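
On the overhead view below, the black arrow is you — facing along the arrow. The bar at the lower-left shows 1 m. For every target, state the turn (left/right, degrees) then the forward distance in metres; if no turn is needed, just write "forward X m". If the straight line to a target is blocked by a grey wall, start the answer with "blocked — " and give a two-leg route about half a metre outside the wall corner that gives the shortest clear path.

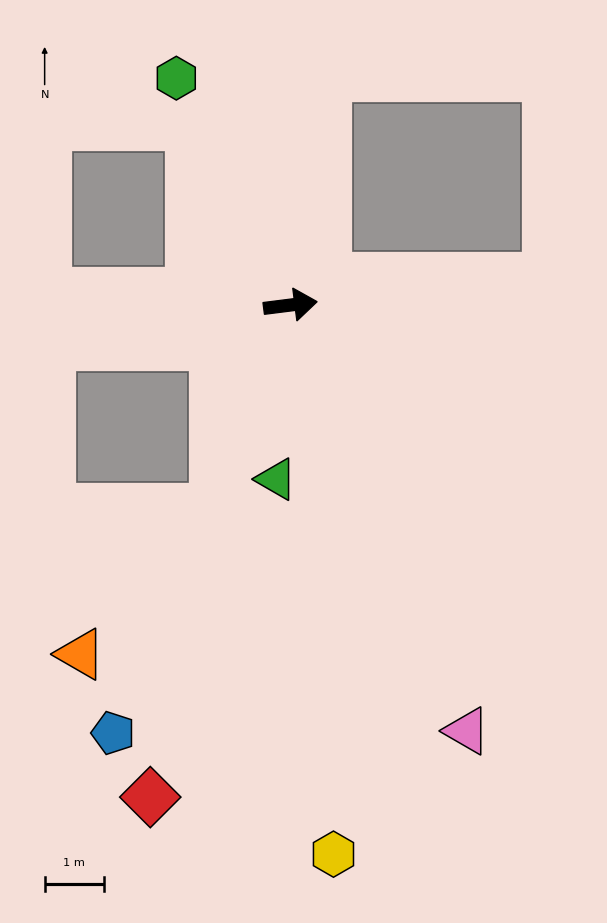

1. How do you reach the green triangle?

turn right 102°, forward 2.9 m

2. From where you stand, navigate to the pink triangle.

turn right 75°, forward 7.8 m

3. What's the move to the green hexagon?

turn left 109°, forward 4.3 m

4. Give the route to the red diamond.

turn right 113°, forward 8.6 m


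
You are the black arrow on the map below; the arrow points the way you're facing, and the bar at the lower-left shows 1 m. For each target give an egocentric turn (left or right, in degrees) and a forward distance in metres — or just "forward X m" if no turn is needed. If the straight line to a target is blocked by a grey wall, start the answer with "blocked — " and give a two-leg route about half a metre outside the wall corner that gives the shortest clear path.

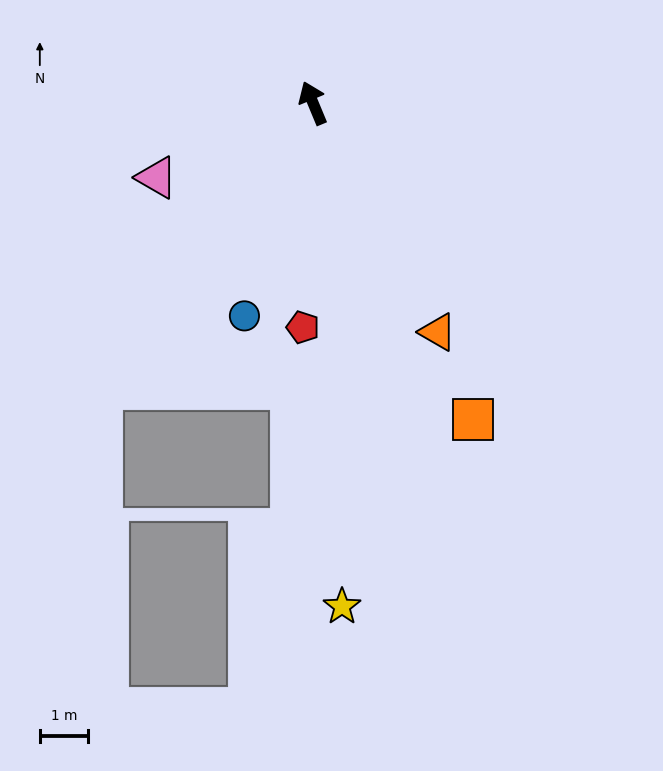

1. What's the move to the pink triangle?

turn left 93°, forward 3.6 m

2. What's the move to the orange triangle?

turn right 174°, forward 5.4 m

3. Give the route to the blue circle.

turn left 140°, forward 4.6 m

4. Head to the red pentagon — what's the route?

turn left 155°, forward 4.7 m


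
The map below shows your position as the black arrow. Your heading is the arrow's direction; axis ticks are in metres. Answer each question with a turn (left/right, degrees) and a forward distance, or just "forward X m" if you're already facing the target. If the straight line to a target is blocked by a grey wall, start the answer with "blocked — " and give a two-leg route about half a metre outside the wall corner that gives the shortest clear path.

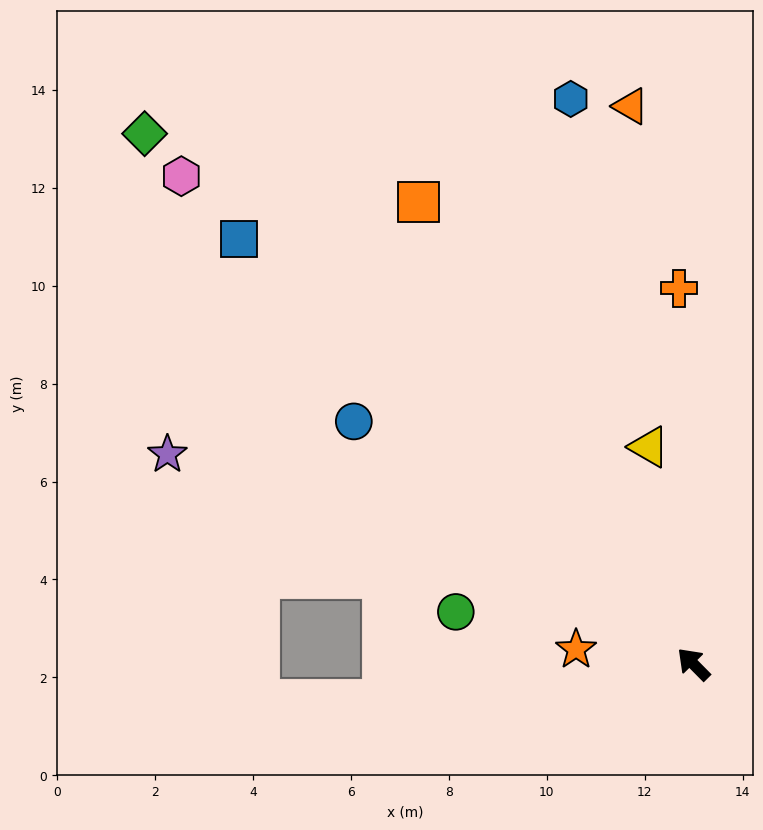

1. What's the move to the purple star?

turn left 24°, forward 11.6 m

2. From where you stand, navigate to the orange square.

turn right 14°, forward 11.0 m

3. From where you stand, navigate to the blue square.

turn left 2°, forward 12.7 m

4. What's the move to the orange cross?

turn right 42°, forward 7.7 m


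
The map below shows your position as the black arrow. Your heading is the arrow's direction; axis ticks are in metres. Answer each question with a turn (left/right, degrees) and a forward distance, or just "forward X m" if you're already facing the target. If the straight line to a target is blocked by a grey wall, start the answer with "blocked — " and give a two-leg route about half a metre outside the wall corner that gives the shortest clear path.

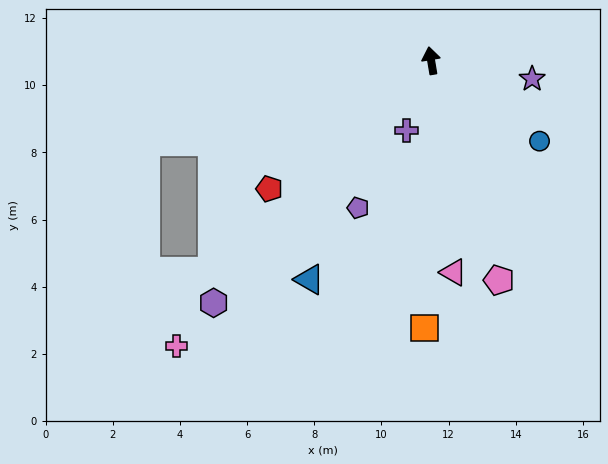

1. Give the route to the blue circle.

turn right 136°, forward 4.0 m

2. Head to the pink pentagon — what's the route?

turn right 172°, forward 6.8 m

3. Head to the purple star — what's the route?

turn right 110°, forward 3.1 m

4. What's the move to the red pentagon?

turn left 119°, forward 6.1 m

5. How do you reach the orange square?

turn left 169°, forward 8.0 m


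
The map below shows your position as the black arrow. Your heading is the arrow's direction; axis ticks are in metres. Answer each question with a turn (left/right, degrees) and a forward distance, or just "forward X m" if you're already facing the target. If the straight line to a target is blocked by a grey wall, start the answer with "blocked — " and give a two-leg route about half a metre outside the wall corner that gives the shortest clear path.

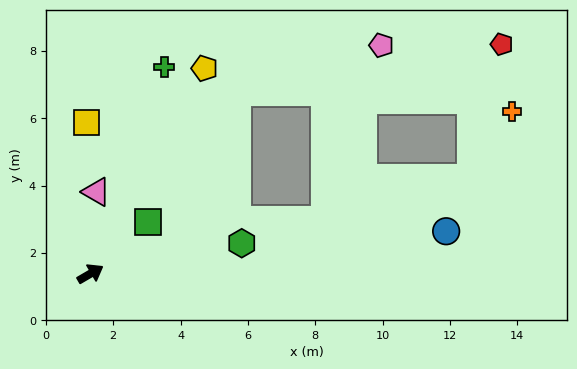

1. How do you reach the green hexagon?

turn right 19°, forward 4.6 m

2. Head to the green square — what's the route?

turn left 12°, forward 2.3 m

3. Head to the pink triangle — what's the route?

turn left 56°, forward 2.4 m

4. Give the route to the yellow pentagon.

turn left 31°, forward 7.0 m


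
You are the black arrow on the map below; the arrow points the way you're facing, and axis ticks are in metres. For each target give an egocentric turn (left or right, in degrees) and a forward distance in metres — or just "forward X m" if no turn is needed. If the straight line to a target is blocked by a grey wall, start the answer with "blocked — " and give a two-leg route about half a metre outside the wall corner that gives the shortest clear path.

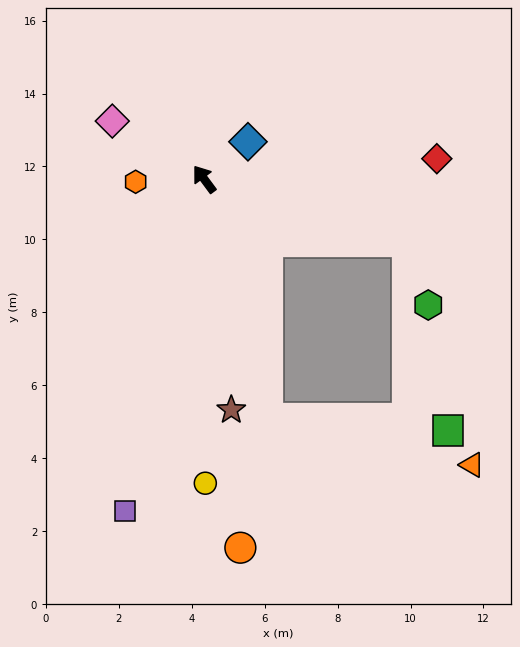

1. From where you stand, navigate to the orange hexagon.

turn left 56°, forward 1.9 m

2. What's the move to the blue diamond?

turn right 86°, forward 1.6 m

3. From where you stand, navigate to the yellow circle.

turn left 144°, forward 8.3 m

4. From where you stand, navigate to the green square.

blocked — turn left 158°, forward 6.8 m, then turn left 72°, forward 5.0 m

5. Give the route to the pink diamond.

turn left 21°, forward 3.0 m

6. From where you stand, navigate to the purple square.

turn left 130°, forward 9.4 m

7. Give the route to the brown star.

turn left 150°, forward 6.4 m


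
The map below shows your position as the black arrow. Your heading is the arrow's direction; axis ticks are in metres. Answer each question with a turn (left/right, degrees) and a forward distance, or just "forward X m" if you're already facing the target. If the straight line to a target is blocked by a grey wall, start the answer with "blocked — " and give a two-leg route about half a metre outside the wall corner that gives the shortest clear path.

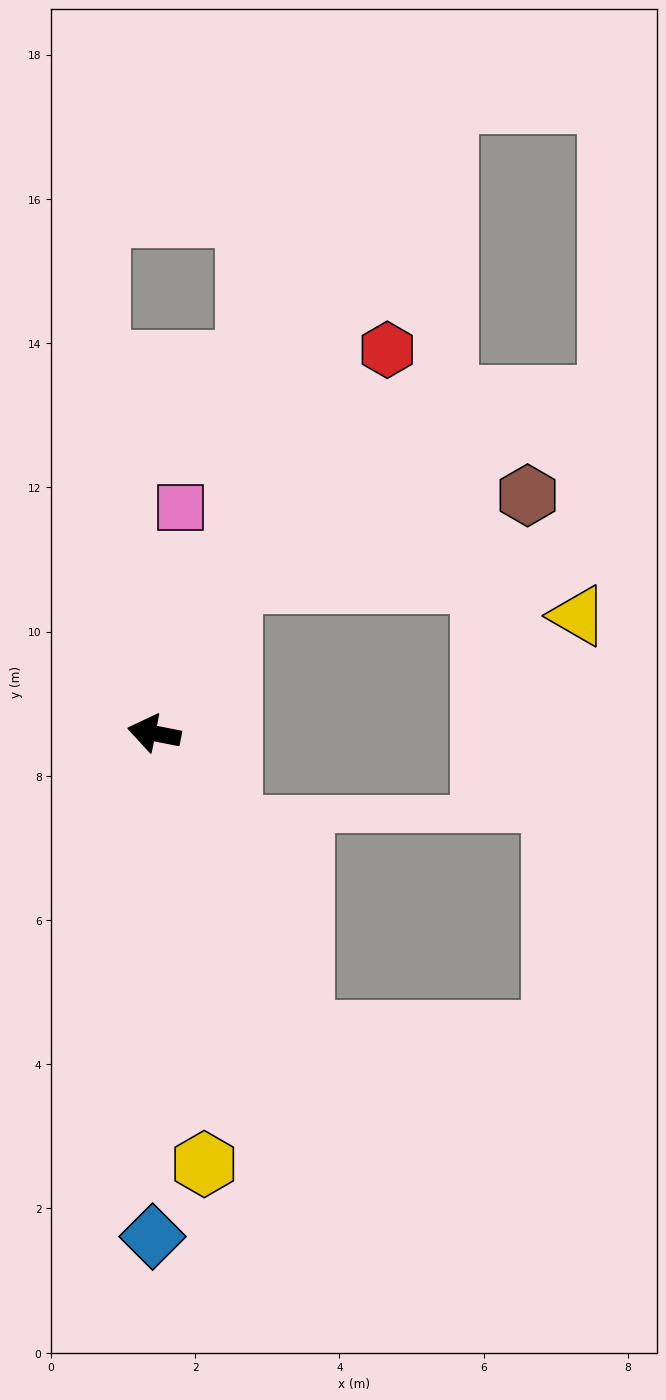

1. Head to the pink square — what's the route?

turn right 86°, forward 3.2 m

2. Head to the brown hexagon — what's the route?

blocked — turn right 106°, forward 2.4 m, then turn right 47°, forward 4.3 m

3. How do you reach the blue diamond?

turn left 101°, forward 7.0 m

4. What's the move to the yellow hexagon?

turn left 108°, forward 6.0 m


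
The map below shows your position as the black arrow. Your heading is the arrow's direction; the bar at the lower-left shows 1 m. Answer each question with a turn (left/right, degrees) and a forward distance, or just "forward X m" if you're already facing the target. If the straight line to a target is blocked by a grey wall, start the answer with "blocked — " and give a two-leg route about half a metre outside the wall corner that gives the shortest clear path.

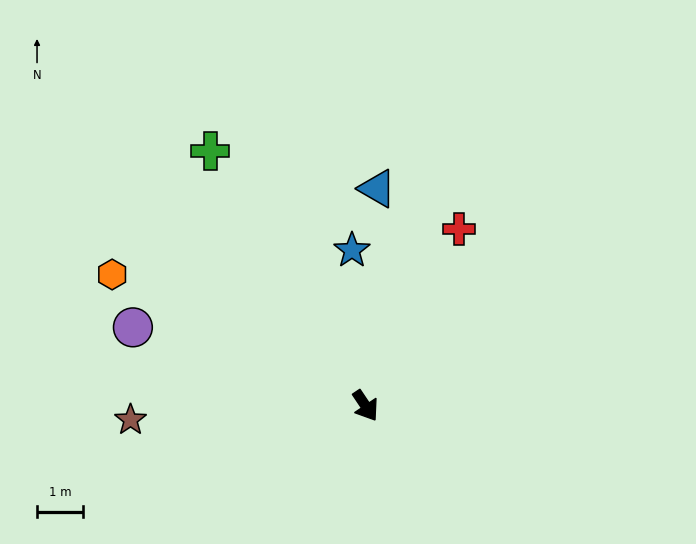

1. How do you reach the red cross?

turn left 118°, forward 4.3 m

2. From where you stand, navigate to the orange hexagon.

turn right 151°, forward 6.2 m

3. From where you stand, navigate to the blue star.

turn left 151°, forward 3.4 m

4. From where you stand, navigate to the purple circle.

turn right 142°, forward 5.3 m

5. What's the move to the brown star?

turn right 120°, forward 5.1 m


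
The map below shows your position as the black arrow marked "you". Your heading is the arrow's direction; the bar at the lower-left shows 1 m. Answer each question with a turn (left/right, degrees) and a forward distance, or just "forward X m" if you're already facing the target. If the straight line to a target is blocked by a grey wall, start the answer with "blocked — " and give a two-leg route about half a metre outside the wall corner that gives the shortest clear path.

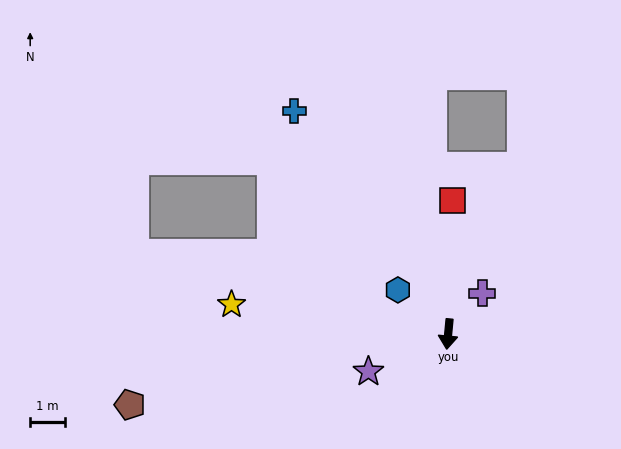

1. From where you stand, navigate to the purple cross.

turn left 146°, forward 1.5 m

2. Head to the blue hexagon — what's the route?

turn right 126°, forward 1.9 m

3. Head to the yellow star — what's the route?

turn right 92°, forward 6.3 m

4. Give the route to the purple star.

turn right 59°, forward 2.5 m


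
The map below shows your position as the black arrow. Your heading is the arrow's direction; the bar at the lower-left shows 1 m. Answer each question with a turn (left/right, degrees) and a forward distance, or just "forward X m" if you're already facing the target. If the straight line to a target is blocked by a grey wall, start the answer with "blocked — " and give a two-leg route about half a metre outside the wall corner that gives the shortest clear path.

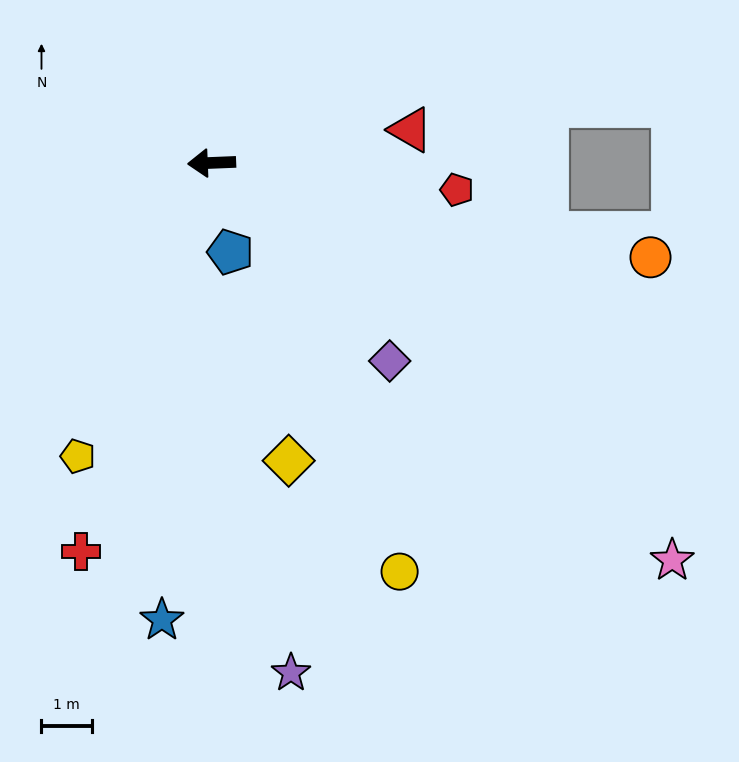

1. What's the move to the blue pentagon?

turn left 100°, forward 1.8 m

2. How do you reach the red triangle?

turn right 173°, forward 4.0 m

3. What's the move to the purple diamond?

turn left 130°, forward 5.3 m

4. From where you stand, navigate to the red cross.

turn left 69°, forward 8.1 m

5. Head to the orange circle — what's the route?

turn left 166°, forward 8.9 m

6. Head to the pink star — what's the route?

turn left 137°, forward 12.0 m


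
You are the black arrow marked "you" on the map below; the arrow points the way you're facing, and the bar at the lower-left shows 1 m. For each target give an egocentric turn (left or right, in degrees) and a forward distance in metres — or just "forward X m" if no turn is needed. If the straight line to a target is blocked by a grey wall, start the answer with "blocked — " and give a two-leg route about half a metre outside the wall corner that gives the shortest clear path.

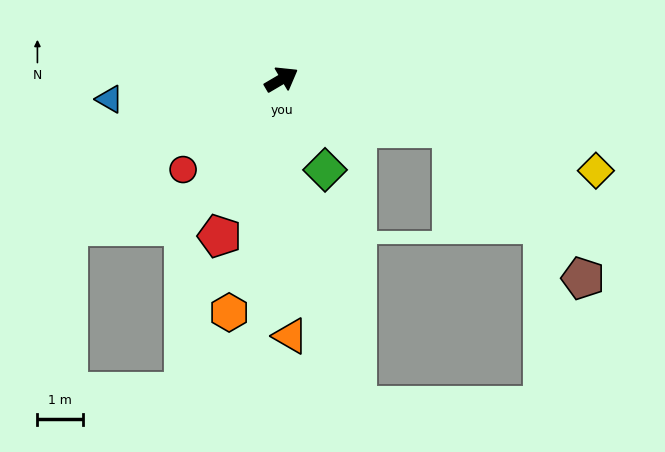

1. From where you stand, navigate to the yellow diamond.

turn right 47°, forward 7.2 m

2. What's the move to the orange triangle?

turn right 118°, forward 5.6 m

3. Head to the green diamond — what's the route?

turn right 95°, forward 2.2 m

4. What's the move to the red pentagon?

turn right 142°, forward 3.7 m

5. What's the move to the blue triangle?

turn left 156°, forward 3.8 m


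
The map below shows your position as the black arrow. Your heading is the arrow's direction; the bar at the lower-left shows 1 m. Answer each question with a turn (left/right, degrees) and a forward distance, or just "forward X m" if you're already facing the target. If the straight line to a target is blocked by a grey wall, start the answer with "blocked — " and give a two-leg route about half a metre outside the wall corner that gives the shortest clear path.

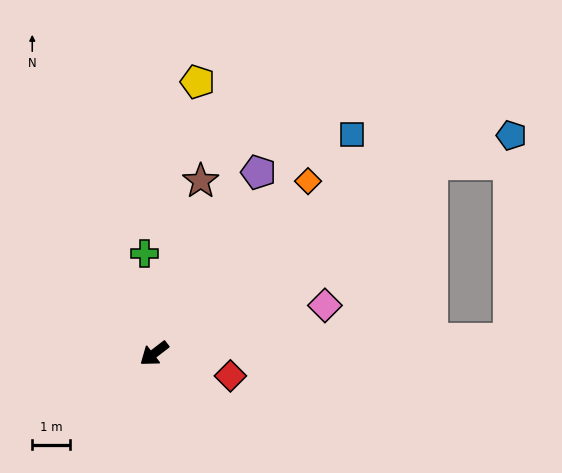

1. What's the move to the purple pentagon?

turn right 158°, forward 5.5 m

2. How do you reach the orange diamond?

turn right 169°, forward 6.0 m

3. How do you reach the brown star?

turn right 143°, forward 4.7 m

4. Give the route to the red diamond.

turn left 126°, forward 2.1 m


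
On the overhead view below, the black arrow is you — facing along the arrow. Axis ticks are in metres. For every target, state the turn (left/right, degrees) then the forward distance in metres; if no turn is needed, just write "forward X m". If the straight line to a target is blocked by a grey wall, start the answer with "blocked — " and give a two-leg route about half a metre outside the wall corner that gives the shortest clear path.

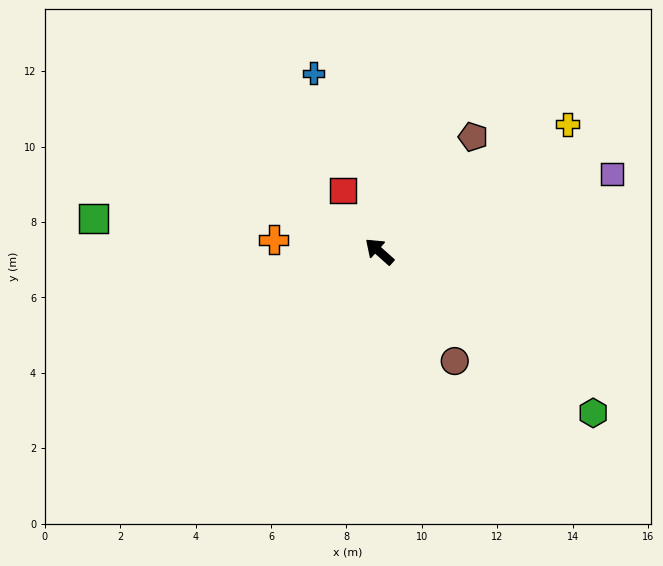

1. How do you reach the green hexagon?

turn right 175°, forward 7.1 m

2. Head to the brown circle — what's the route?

turn left 166°, forward 3.5 m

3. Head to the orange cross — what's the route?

turn left 35°, forward 2.8 m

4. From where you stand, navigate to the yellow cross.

turn right 104°, forward 6.0 m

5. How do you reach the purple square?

turn right 120°, forward 6.5 m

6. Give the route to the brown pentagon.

turn right 88°, forward 3.9 m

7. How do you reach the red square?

turn right 17°, forward 1.9 m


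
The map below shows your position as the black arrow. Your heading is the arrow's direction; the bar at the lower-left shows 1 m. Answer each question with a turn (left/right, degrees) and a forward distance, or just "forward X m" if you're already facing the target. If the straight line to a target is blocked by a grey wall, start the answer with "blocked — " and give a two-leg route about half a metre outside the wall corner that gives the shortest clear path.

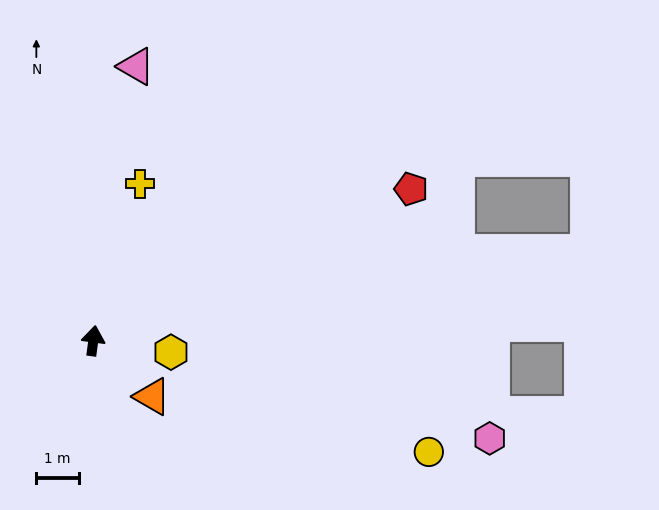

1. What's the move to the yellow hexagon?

turn right 91°, forward 1.9 m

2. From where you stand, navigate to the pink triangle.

forward 6.5 m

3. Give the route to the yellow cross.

turn right 9°, forward 3.9 m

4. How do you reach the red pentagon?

turn right 57°, forward 8.3 m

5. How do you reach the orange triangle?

turn right 126°, forward 1.9 m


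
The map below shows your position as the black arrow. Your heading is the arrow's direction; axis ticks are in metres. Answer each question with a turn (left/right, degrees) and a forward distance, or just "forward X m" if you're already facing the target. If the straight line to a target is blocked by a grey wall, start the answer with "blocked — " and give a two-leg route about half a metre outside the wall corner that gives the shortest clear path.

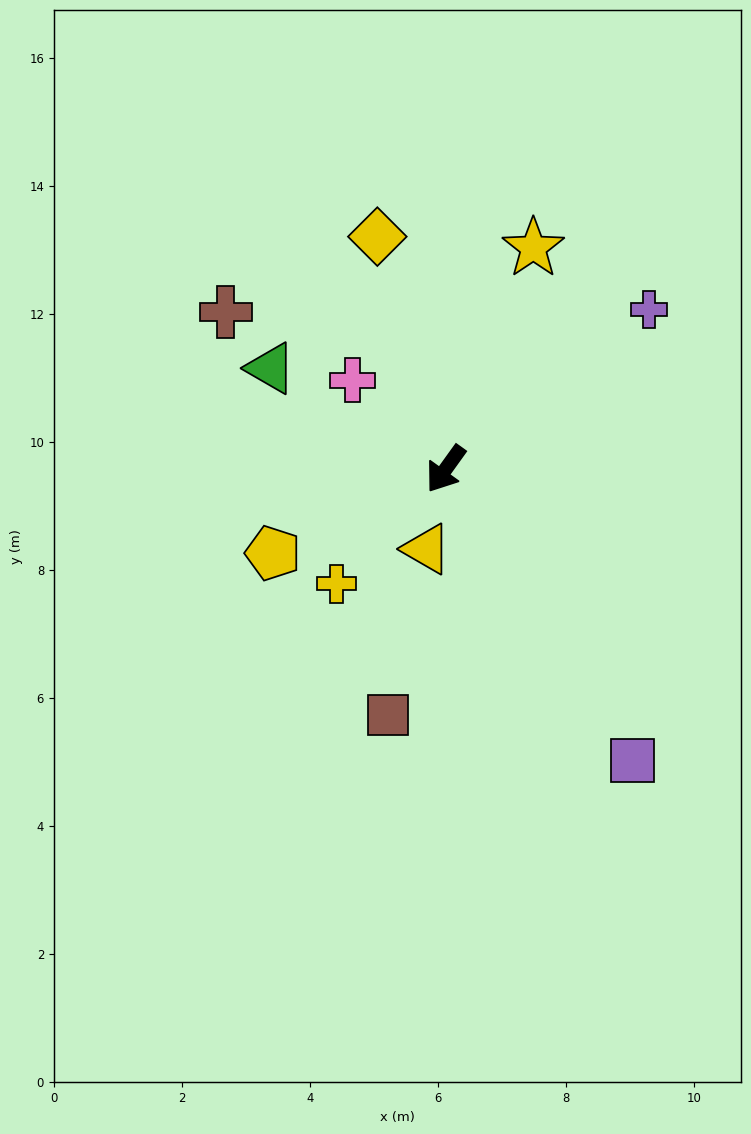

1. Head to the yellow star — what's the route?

turn right 166°, forward 3.7 m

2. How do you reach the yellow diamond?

turn right 128°, forward 3.8 m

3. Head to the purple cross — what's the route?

turn left 164°, forward 4.0 m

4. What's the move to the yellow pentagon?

turn right 28°, forward 3.0 m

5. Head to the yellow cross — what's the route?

turn right 8°, forward 2.5 m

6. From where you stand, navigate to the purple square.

turn left 68°, forward 5.4 m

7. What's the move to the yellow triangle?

turn left 22°, forward 1.3 m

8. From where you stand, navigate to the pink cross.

turn right 98°, forward 2.0 m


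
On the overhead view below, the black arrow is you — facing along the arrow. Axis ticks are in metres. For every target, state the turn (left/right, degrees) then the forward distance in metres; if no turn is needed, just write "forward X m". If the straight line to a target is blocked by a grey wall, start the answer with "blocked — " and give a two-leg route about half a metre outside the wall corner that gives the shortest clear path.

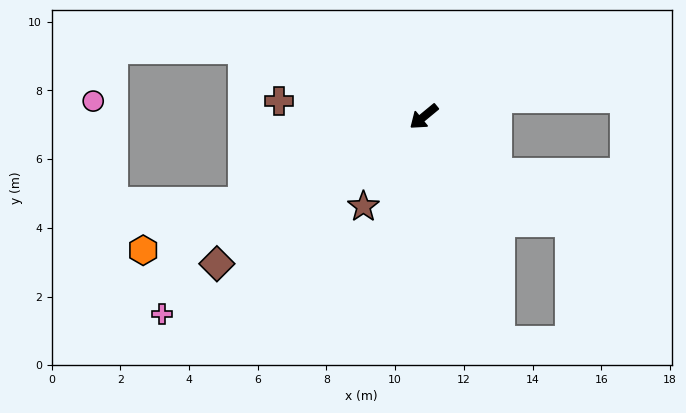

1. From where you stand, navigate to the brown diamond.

turn right 4°, forward 7.4 m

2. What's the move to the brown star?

turn left 17°, forward 3.2 m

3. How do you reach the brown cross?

turn right 46°, forward 4.2 m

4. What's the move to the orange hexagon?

turn right 14°, forward 9.0 m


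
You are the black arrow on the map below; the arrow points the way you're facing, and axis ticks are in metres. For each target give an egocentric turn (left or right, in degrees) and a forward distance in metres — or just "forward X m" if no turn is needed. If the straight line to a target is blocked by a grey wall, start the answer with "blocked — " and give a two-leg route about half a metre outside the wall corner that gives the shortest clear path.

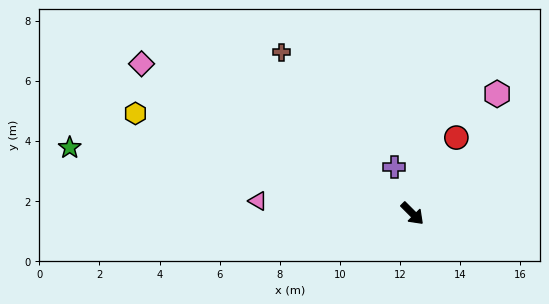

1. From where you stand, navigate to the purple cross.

turn left 156°, forward 1.7 m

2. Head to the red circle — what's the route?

turn left 105°, forward 2.9 m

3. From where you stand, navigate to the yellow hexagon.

turn right 155°, forward 9.8 m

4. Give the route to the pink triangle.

turn right 140°, forward 5.2 m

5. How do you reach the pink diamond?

turn right 164°, forward 10.3 m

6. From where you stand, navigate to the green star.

turn right 146°, forward 11.6 m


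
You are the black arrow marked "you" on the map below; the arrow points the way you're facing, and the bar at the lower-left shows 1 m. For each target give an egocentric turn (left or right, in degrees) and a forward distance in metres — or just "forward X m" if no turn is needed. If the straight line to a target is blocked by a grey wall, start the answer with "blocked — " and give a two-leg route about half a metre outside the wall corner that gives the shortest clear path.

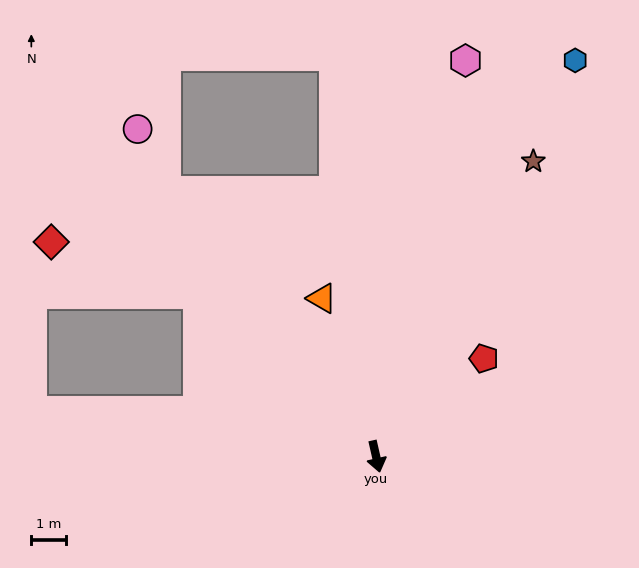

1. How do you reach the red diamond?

blocked — turn right 145°, forward 6.9 m, then turn left 22°, forward 4.5 m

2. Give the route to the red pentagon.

turn left 119°, forward 4.2 m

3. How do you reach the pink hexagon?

turn left 154°, forward 11.7 m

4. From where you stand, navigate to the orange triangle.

turn right 174°, forward 4.8 m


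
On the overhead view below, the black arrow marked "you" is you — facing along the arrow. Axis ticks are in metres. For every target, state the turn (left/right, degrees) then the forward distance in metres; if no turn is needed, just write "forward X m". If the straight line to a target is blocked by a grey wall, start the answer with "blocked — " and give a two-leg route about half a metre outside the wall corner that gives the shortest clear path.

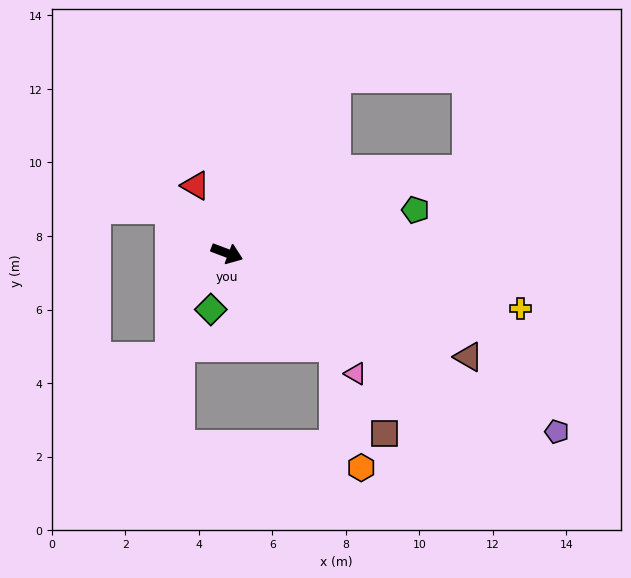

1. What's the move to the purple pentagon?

turn right 8°, forward 10.2 m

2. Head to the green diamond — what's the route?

turn right 85°, forward 1.6 m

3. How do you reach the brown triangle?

turn right 2°, forward 7.1 m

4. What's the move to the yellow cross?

turn left 10°, forward 8.1 m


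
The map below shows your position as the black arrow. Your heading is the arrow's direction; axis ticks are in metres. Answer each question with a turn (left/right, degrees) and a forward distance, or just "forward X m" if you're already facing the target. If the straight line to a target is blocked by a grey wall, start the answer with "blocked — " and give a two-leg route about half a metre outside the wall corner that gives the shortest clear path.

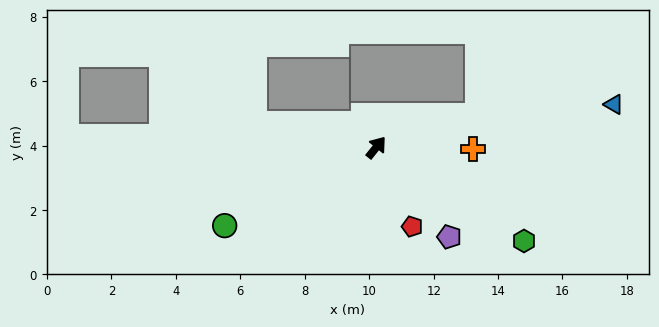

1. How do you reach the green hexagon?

turn right 84°, forward 5.4 m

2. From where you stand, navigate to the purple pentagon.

turn right 102°, forward 3.6 m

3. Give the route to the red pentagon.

turn right 117°, forward 2.7 m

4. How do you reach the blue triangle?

turn right 41°, forward 7.5 m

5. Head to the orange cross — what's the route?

turn right 52°, forward 3.0 m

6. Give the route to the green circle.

turn left 156°, forward 5.3 m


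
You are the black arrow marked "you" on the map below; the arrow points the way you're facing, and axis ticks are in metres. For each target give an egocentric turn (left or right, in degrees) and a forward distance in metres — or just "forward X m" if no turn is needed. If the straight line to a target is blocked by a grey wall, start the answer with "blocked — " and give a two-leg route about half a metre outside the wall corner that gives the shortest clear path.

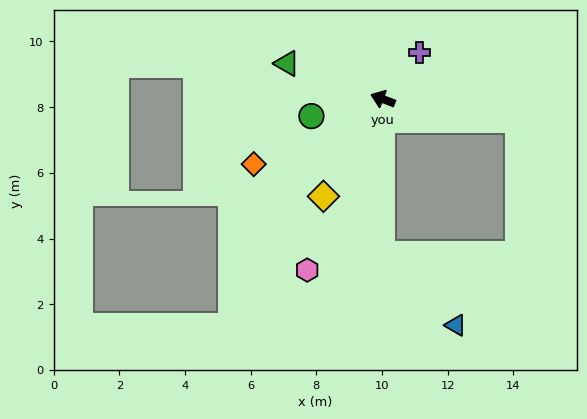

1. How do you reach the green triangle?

forward 3.1 m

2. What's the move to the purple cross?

turn right 108°, forward 1.8 m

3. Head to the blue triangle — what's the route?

blocked — turn left 110°, forward 4.7 m, then turn left 47°, forward 3.1 m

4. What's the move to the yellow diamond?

turn left 79°, forward 3.5 m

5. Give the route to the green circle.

turn left 34°, forward 2.2 m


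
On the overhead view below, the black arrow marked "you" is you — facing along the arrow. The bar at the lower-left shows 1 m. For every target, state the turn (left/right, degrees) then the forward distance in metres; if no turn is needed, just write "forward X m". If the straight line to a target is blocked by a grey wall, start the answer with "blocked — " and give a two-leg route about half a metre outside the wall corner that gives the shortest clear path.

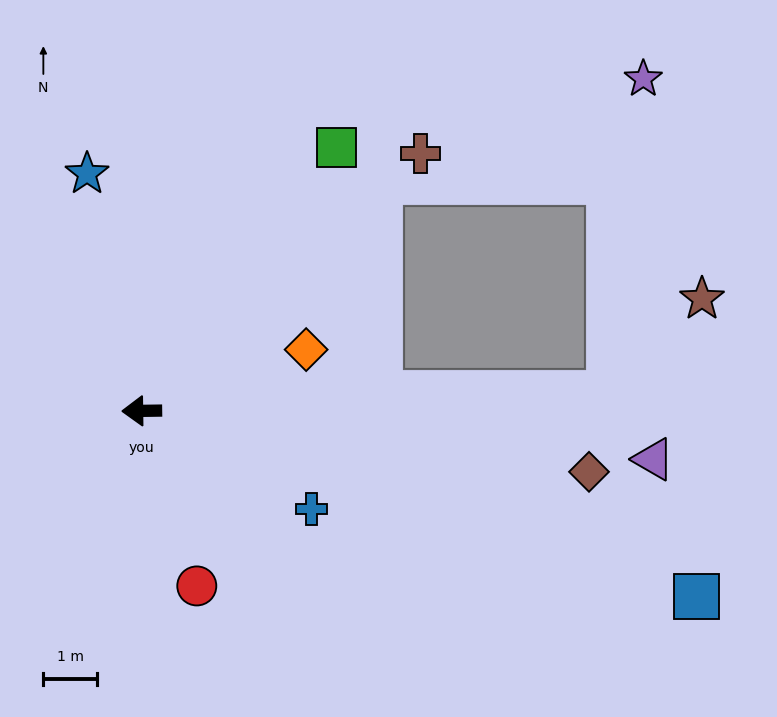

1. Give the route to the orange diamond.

turn right 160°, forward 3.3 m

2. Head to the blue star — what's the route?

turn right 78°, forward 4.5 m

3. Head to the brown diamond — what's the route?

turn left 171°, forward 8.4 m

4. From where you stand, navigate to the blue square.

turn left 161°, forward 10.9 m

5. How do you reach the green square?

turn right 127°, forward 6.1 m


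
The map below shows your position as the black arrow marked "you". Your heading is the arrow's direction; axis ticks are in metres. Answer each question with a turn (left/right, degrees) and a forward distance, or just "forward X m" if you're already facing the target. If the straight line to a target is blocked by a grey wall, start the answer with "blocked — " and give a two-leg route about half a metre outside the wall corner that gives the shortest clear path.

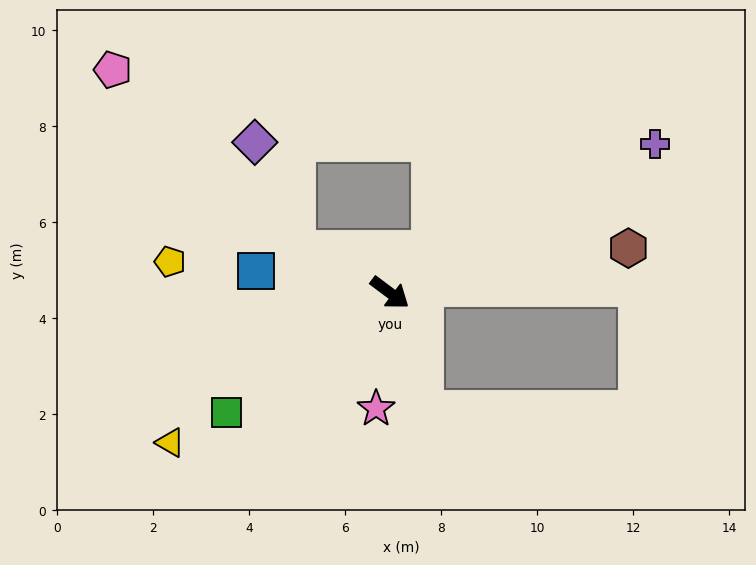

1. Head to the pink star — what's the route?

turn right 60°, forward 2.4 m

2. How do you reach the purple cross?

turn left 66°, forward 6.3 m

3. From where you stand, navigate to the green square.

turn right 107°, forward 4.2 m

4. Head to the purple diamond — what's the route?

blocked — turn right 167°, forward 2.2 m, then turn right 46°, forward 2.4 m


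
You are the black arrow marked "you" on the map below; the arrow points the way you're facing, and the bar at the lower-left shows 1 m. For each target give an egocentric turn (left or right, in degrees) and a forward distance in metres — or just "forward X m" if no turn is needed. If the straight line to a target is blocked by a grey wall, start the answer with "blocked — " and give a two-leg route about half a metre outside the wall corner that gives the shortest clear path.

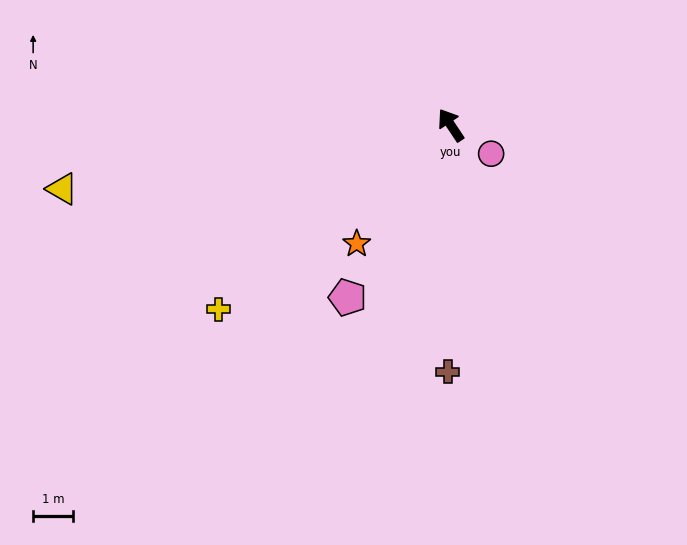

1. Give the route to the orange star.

turn left 108°, forward 3.8 m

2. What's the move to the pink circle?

turn right 159°, forward 1.2 m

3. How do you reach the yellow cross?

turn left 95°, forward 7.5 m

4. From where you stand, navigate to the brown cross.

turn left 146°, forward 6.2 m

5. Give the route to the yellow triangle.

turn left 66°, forward 9.9 m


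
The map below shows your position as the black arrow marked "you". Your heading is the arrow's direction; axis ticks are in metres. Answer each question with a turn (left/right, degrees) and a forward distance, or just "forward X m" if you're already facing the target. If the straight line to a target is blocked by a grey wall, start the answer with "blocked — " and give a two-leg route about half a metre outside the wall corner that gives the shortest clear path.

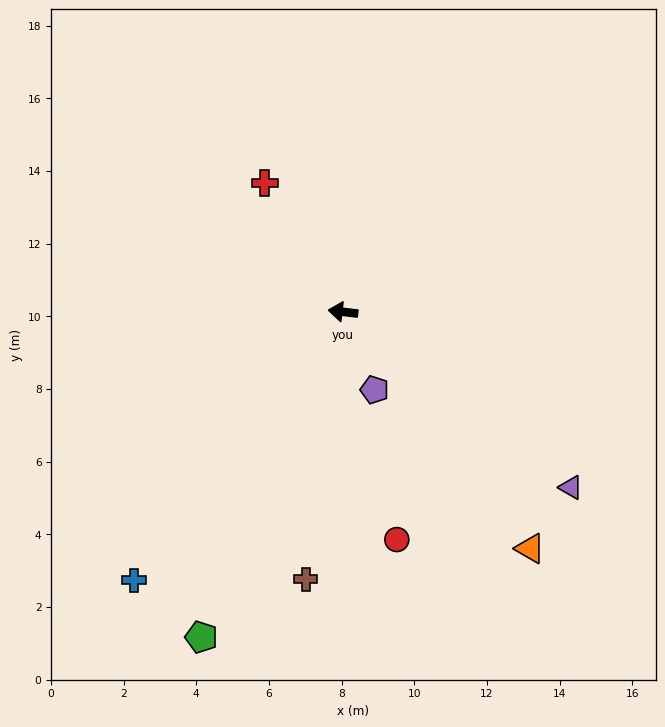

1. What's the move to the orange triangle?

turn left 135°, forward 8.3 m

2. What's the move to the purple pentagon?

turn left 119°, forward 2.3 m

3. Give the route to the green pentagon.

turn left 73°, forward 9.8 m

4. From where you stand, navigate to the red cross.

turn right 52°, forward 4.1 m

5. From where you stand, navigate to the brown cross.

turn left 89°, forward 7.4 m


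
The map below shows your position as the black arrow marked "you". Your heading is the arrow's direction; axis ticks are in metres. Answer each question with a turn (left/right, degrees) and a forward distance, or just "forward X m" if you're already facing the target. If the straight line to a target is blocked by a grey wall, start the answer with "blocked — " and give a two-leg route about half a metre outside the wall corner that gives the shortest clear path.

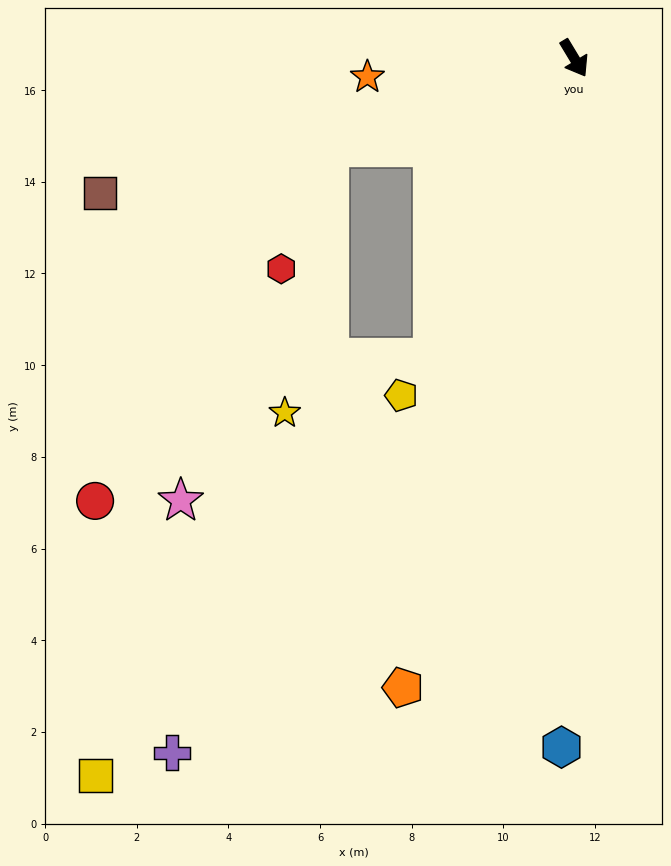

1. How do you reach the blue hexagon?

turn right 32°, forward 15.0 m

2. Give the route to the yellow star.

blocked — turn right 56°, forward 7.2 m, then turn right 45°, forward 3.4 m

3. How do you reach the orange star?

turn right 116°, forward 4.5 m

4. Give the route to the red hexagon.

blocked — turn right 101°, forward 5.7 m, then turn left 48°, forward 2.9 m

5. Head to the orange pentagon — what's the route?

turn right 46°, forward 14.2 m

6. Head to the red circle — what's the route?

blocked — turn right 101°, forward 5.7 m, then turn left 36°, forward 9.3 m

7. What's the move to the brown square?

turn right 105°, forward 10.8 m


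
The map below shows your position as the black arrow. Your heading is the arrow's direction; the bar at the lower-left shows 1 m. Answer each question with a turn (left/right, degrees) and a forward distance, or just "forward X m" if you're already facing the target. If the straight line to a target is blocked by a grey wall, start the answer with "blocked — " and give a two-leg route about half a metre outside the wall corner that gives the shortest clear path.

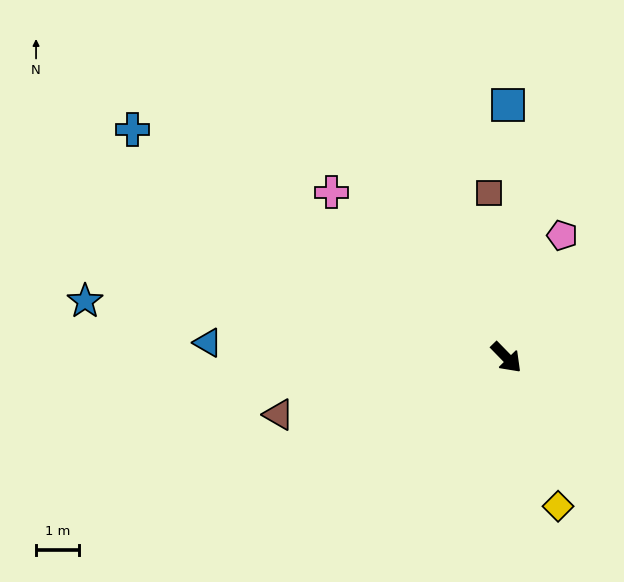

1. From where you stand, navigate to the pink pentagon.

turn left 111°, forward 3.2 m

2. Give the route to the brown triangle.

turn right 120°, forward 5.5 m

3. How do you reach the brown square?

turn left 142°, forward 3.9 m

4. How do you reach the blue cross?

turn right 166°, forward 10.3 m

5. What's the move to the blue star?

turn right 142°, forward 10.0 m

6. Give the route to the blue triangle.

turn right 137°, forward 7.0 m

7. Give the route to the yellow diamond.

turn right 25°, forward 3.7 m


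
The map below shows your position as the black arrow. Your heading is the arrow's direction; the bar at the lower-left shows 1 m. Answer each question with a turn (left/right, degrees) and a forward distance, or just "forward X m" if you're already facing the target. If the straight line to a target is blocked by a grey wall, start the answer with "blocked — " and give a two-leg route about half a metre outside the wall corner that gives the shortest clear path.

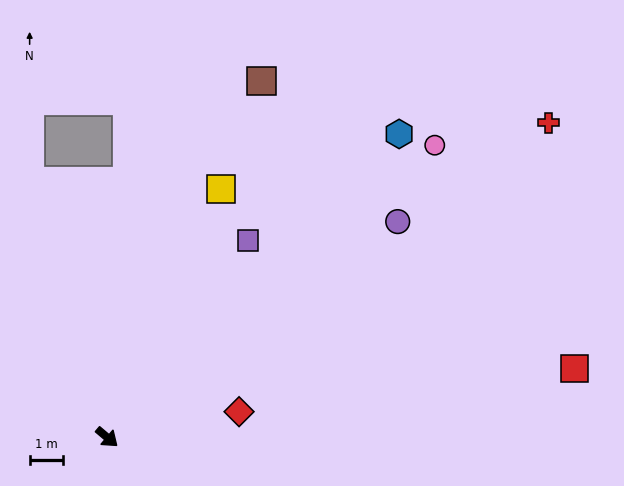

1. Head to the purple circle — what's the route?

turn left 77°, forward 10.7 m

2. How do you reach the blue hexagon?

turn left 86°, forward 12.5 m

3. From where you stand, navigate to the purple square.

turn left 95°, forward 7.2 m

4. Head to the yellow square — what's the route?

turn left 106°, forward 8.1 m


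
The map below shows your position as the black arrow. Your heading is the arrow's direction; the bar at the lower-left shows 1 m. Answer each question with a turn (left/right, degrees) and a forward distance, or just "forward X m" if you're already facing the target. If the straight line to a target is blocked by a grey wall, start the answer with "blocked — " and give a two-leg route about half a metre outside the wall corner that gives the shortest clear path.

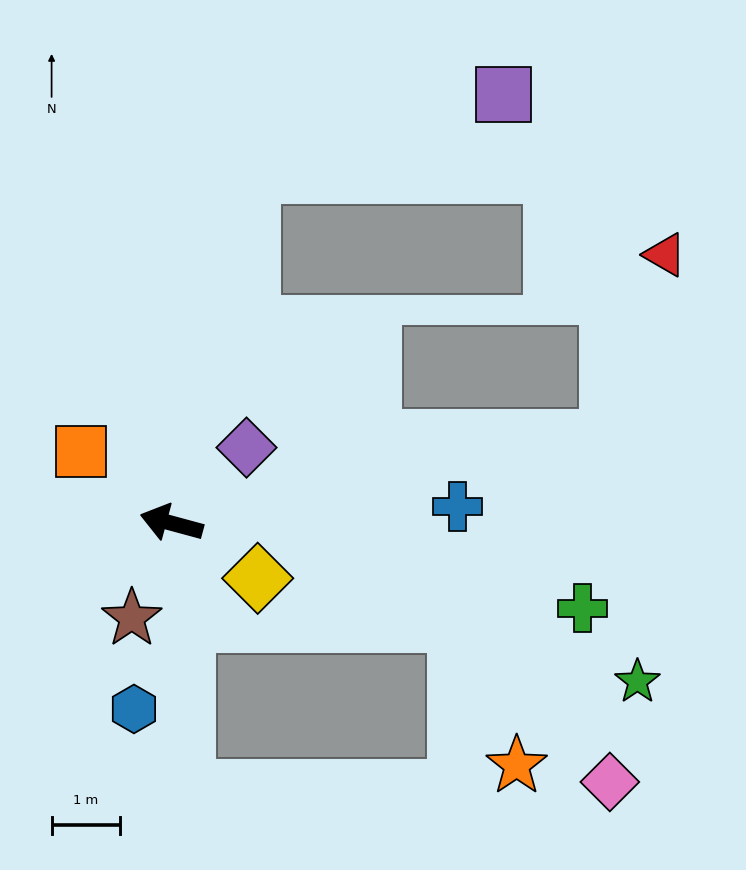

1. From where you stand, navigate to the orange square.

turn right 23°, forward 1.7 m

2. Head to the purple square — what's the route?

blocked — turn right 88°, forward 5.2 m, then turn right 59°, forward 3.9 m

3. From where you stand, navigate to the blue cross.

turn right 162°, forward 4.2 m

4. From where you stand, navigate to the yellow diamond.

turn left 163°, forward 1.5 m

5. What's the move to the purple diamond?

turn right 120°, forward 1.6 m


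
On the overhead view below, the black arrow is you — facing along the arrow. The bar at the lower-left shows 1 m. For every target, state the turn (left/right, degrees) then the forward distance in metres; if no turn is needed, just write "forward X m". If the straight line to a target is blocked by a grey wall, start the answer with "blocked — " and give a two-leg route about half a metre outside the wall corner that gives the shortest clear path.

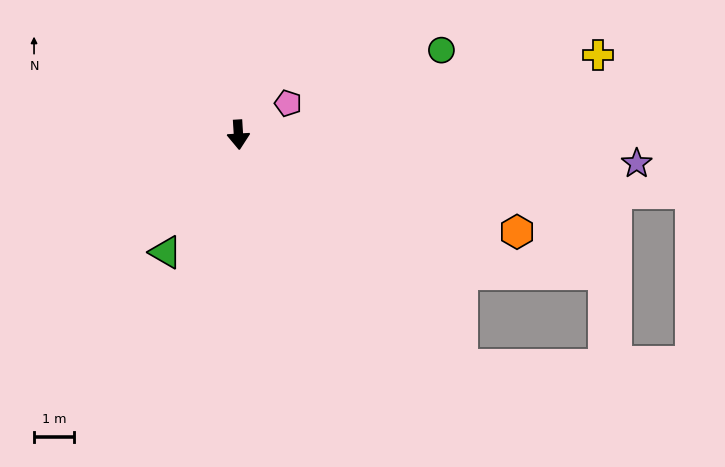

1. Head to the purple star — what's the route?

turn left 82°, forward 10.1 m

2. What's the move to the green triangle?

turn right 35°, forward 3.5 m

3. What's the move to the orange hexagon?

turn left 67°, forward 7.4 m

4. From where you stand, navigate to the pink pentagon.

turn left 119°, forward 1.5 m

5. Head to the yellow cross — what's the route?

turn left 99°, forward 9.3 m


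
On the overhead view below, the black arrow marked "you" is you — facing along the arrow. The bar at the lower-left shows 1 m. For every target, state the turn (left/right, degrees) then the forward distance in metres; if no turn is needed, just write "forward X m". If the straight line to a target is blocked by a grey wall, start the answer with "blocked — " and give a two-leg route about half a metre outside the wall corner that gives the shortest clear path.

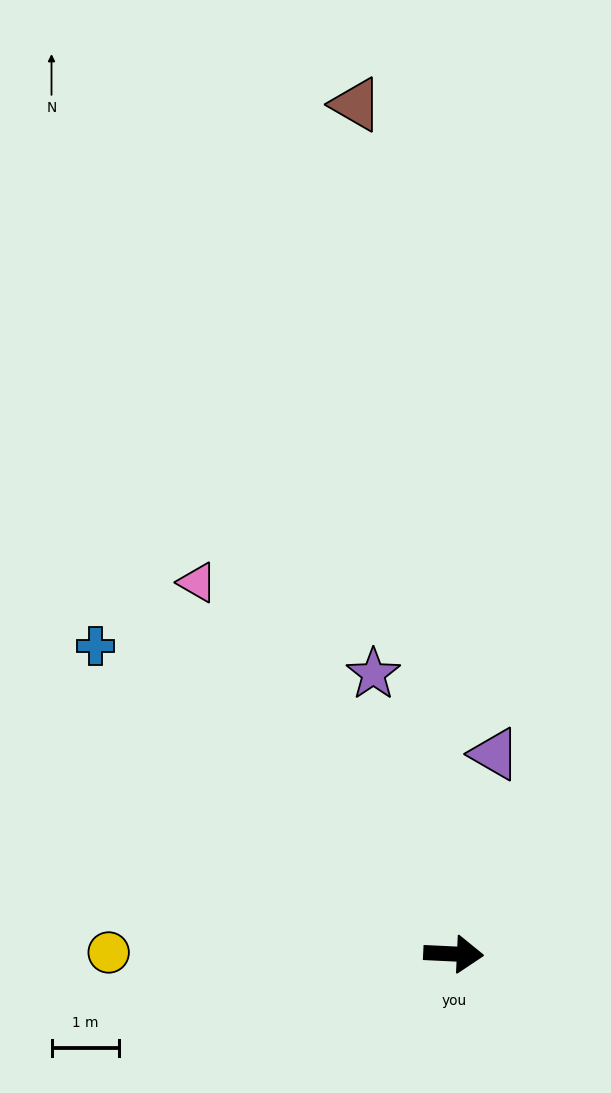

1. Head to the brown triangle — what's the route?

turn left 99°, forward 12.6 m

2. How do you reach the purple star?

turn left 109°, forward 4.3 m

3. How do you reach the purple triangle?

turn left 81°, forward 3.0 m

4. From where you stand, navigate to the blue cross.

turn left 142°, forward 7.0 m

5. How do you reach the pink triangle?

turn left 127°, forward 6.7 m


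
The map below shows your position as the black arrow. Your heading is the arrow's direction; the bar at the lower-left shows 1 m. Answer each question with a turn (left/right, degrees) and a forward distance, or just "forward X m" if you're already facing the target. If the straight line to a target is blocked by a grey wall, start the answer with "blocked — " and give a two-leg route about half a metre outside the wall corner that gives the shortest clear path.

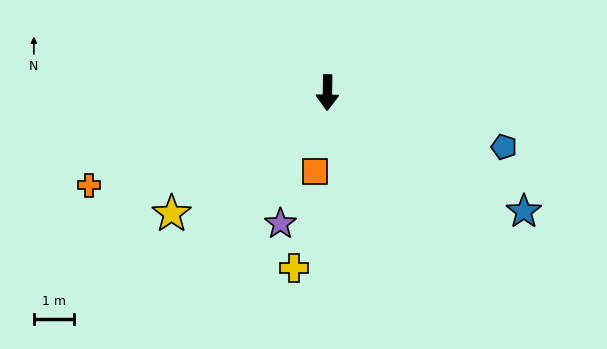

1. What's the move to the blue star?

turn left 60°, forward 5.8 m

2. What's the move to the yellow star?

turn right 51°, forward 5.0 m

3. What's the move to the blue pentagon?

turn left 74°, forward 4.6 m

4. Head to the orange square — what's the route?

turn right 8°, forward 2.0 m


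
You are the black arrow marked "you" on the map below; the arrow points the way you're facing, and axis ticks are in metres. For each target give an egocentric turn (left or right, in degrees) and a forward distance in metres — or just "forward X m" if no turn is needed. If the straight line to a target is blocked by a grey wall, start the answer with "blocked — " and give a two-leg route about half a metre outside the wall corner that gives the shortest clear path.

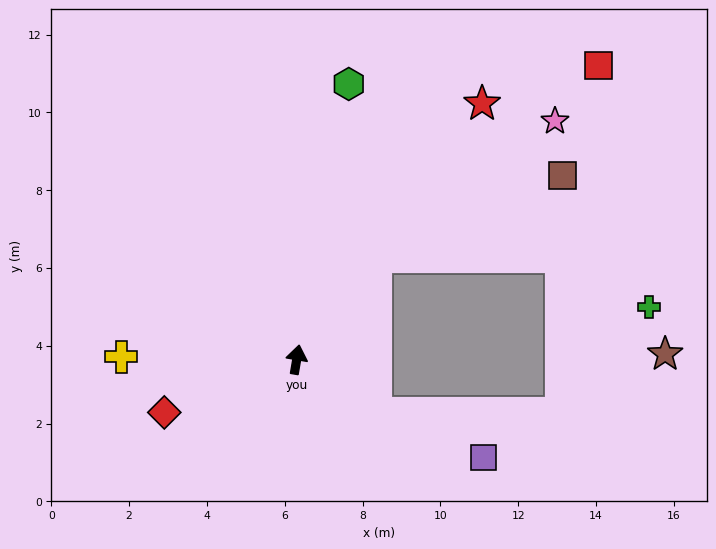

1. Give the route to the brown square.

blocked — turn right 28°, forward 3.3 m, then turn right 29°, forward 5.2 m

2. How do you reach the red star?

turn right 26°, forward 8.1 m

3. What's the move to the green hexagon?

forward 7.2 m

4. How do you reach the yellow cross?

turn left 99°, forward 4.5 m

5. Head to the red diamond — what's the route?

turn left 121°, forward 3.7 m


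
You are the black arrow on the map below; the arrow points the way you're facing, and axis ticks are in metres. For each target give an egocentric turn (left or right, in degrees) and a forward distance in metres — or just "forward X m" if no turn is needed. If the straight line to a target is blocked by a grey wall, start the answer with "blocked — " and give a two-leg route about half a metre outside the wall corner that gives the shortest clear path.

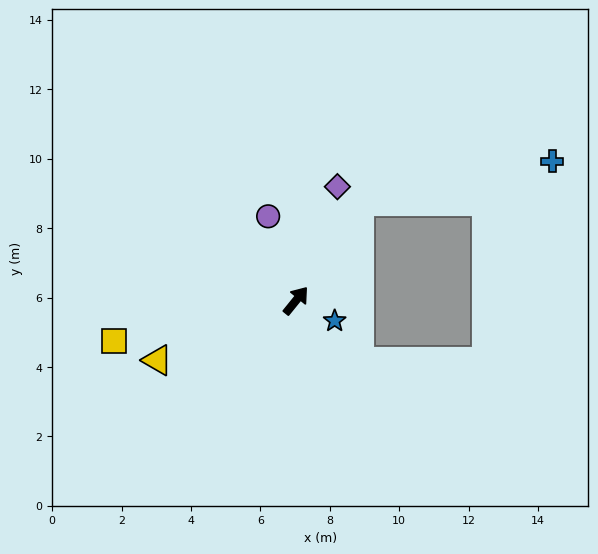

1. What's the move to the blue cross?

blocked — turn left 6°, forward 3.4 m, then turn right 45°, forward 5.7 m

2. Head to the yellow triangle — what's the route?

turn left 152°, forward 4.3 m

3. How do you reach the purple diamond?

turn left 19°, forward 3.5 m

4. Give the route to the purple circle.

turn left 57°, forward 2.6 m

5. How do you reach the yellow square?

turn left 142°, forward 5.4 m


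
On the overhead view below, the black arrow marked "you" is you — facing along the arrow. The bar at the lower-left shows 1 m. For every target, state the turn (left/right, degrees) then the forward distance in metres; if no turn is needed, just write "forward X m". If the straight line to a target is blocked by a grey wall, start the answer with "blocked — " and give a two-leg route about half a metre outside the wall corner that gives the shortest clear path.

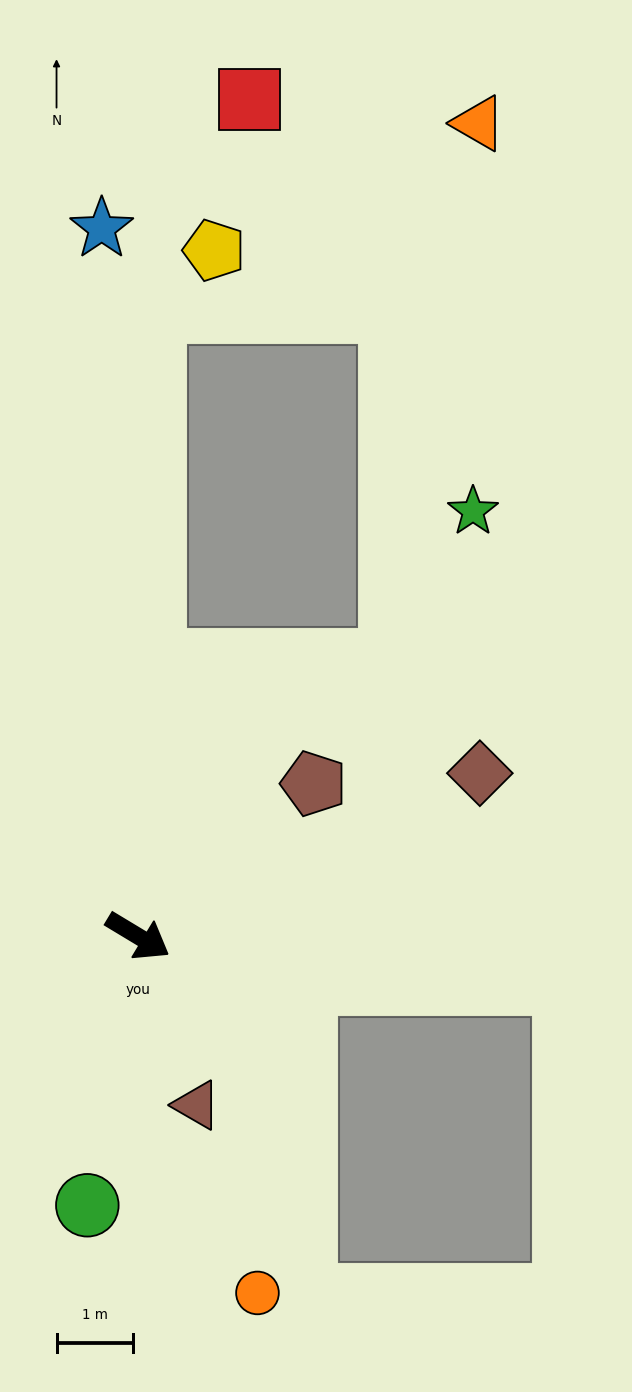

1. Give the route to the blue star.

turn left 124°, forward 9.3 m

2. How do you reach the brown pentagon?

turn left 72°, forward 3.1 m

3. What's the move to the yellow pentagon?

blocked — turn left 120°, forward 8.2 m, then turn right 44°, forward 1.1 m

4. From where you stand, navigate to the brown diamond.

turn left 57°, forward 5.0 m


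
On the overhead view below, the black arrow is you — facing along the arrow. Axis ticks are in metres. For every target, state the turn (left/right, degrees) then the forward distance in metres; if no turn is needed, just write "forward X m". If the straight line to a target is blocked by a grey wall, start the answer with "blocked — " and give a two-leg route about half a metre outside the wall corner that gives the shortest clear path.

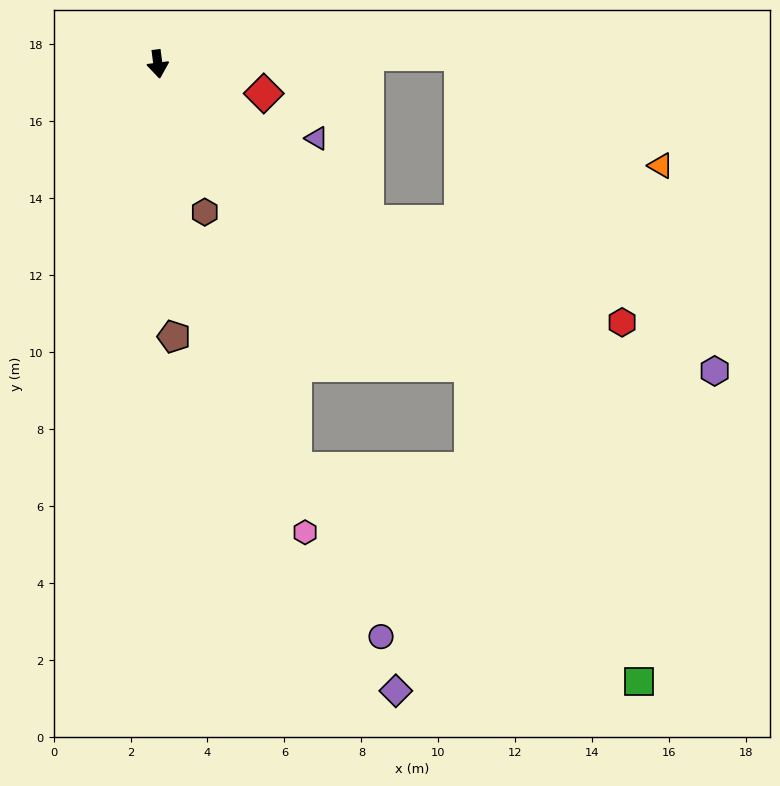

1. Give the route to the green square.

blocked — turn left 39°, forward 11.3 m, then turn right 18°, forward 9.3 m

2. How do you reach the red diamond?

turn left 67°, forward 2.9 m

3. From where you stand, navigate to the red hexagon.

blocked — turn left 46°, forward 6.8 m, then turn left 15°, forward 7.1 m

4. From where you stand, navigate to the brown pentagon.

turn right 4°, forward 7.1 m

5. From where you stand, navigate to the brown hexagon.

turn left 10°, forward 4.0 m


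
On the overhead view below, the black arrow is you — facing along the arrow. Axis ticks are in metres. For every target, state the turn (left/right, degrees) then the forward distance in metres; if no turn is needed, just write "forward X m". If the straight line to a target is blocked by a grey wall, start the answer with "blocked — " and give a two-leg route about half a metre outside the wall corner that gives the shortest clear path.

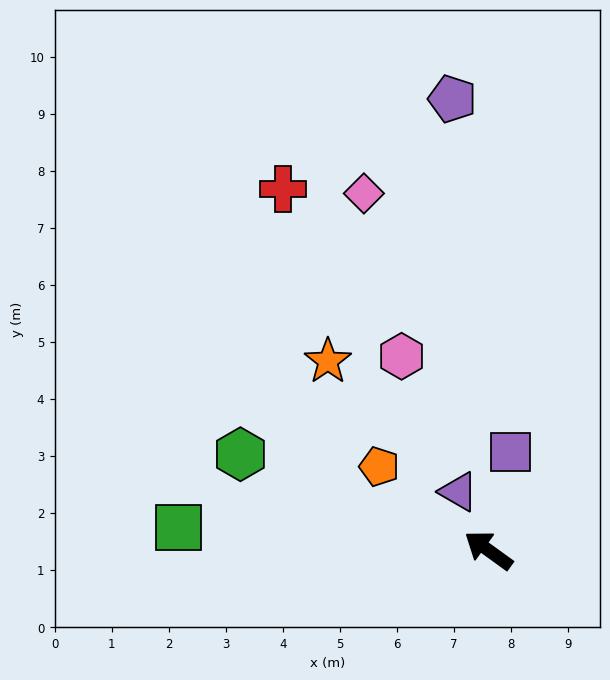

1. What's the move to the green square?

turn left 32°, forward 5.5 m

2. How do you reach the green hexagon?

turn left 15°, forward 4.7 m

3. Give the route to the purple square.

turn right 67°, forward 1.8 m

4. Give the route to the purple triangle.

turn right 27°, forward 1.2 m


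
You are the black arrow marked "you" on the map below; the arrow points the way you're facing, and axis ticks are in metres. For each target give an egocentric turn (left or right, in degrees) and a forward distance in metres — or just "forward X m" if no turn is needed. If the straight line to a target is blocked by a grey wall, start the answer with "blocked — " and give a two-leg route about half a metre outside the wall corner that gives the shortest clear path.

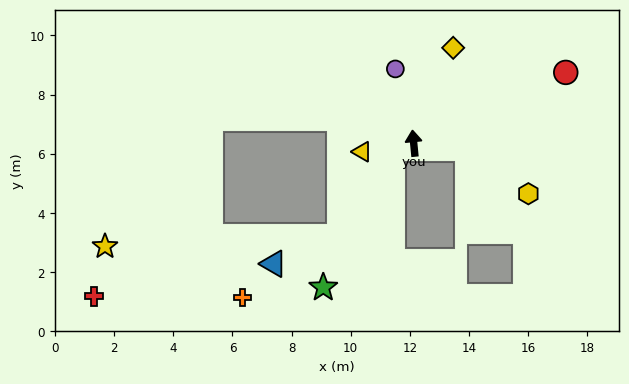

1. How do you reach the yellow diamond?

turn right 28°, forward 3.5 m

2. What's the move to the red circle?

turn right 71°, forward 5.7 m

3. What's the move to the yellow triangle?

turn left 94°, forward 1.8 m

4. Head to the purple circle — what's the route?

turn left 8°, forward 2.6 m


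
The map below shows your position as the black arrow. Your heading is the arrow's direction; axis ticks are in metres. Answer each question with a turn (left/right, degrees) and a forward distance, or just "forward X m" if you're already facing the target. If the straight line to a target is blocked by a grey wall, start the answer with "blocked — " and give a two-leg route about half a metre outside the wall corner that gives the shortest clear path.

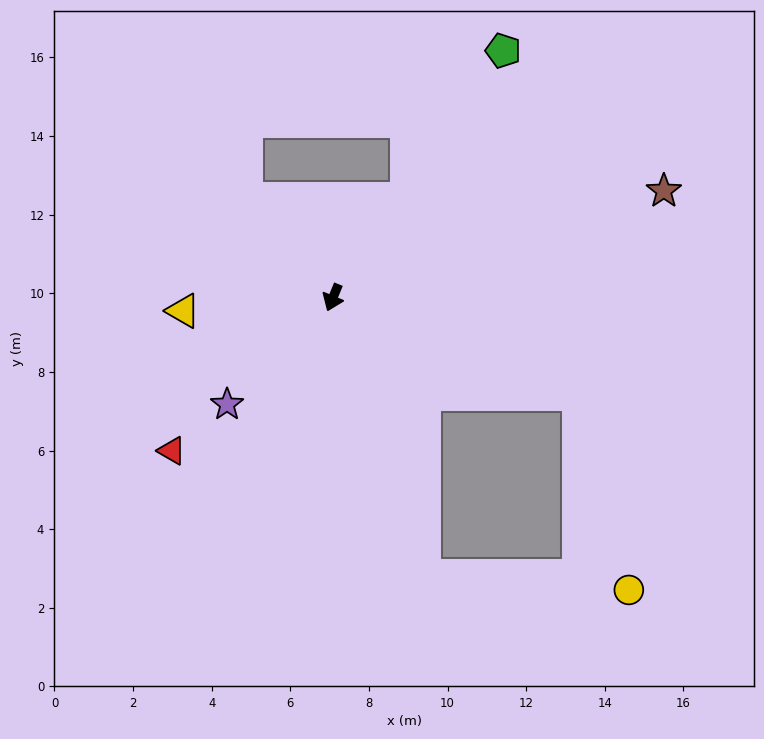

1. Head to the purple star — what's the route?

turn right 22°, forward 3.8 m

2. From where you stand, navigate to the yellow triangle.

turn right 63°, forward 3.8 m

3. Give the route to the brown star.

turn left 130°, forward 8.8 m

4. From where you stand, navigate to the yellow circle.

blocked — turn left 91°, forward 6.7 m, then turn right 54°, forward 5.1 m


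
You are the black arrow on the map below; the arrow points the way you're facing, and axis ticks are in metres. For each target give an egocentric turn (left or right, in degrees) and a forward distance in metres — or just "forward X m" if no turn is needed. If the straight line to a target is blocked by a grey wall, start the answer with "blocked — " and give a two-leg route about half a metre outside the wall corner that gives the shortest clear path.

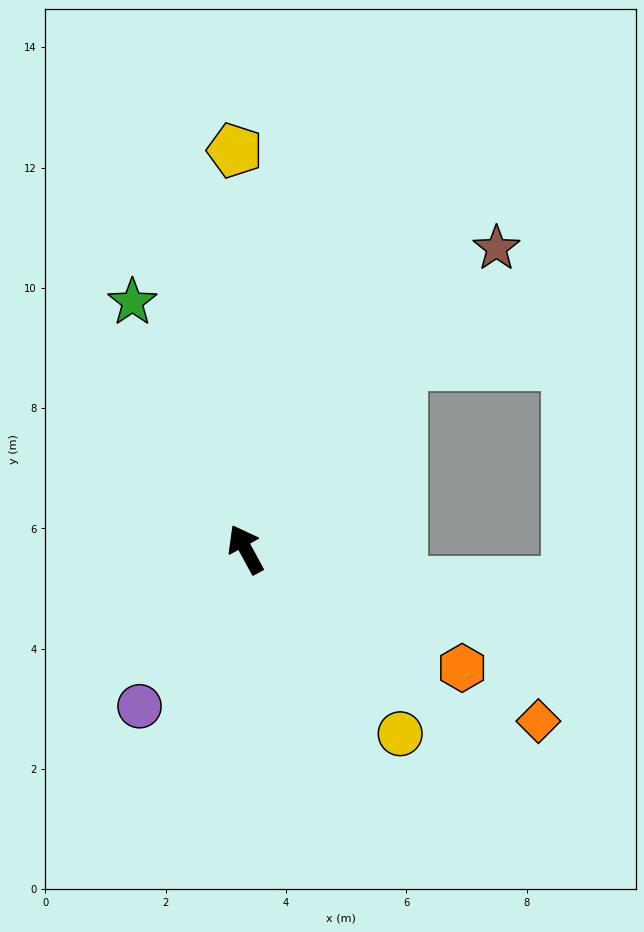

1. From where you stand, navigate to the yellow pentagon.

turn right 27°, forward 6.6 m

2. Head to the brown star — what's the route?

turn right 68°, forward 6.5 m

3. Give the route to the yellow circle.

turn right 169°, forward 4.0 m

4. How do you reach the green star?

turn right 4°, forward 4.5 m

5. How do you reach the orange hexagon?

turn right 147°, forward 4.1 m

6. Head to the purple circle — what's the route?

turn left 117°, forward 3.1 m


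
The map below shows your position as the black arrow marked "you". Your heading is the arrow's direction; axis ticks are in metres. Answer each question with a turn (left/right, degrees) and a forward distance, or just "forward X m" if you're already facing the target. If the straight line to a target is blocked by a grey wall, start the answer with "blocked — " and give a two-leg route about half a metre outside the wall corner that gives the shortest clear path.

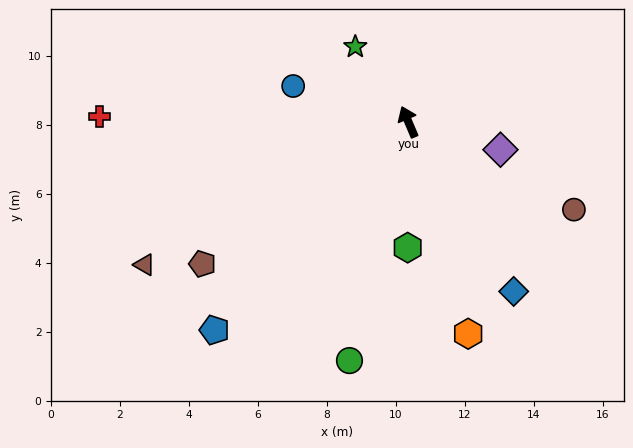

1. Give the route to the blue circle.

turn left 50°, forward 3.5 m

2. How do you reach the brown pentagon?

turn left 102°, forward 7.3 m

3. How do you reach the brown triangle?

turn left 95°, forward 8.7 m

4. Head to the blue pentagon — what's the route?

turn left 114°, forward 8.2 m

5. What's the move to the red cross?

turn left 66°, forward 9.0 m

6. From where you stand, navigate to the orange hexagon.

turn left 173°, forward 6.4 m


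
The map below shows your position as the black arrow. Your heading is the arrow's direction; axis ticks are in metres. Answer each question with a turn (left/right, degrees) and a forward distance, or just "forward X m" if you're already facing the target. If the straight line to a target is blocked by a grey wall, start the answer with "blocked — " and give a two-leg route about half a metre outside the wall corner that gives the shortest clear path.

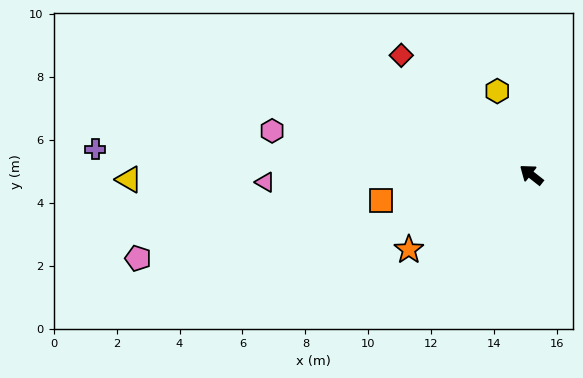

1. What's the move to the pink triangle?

turn left 40°, forward 8.5 m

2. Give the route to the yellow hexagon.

turn right 30°, forward 2.9 m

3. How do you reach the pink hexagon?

turn left 29°, forward 8.4 m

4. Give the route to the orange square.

turn left 48°, forward 4.8 m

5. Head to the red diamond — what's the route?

turn right 4°, forward 5.6 m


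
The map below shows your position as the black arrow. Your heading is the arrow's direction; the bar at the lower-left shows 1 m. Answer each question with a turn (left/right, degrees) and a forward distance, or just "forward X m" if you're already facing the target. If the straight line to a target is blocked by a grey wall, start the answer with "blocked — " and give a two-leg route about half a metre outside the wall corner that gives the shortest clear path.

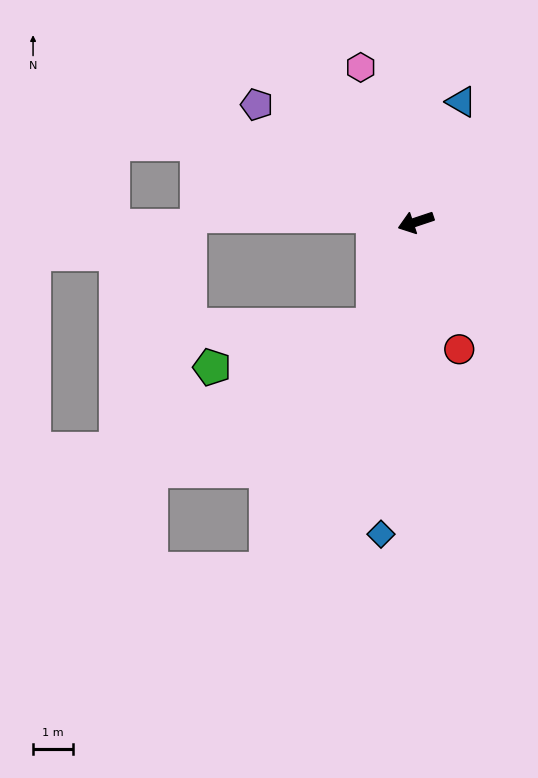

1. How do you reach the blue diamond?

turn left 65°, forward 7.8 m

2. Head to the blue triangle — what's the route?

turn right 129°, forward 3.2 m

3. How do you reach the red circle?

turn left 90°, forward 3.4 m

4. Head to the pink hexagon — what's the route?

turn right 89°, forward 4.1 m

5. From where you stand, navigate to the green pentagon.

blocked — turn left 49°, forward 2.8 m, then turn right 53°, forward 4.2 m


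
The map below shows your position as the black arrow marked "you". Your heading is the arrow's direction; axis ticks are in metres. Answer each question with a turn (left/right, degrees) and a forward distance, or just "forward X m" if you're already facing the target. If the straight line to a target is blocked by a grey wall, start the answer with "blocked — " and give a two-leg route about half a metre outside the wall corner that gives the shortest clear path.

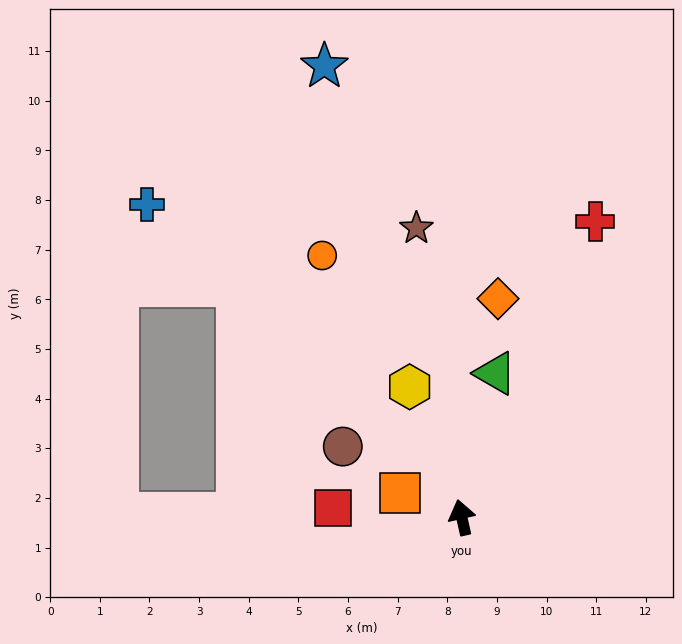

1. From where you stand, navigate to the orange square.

turn left 55°, forward 1.3 m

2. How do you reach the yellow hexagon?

turn left 9°, forward 2.8 m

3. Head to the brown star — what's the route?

turn right 4°, forward 5.9 m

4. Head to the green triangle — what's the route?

turn right 26°, forward 3.0 m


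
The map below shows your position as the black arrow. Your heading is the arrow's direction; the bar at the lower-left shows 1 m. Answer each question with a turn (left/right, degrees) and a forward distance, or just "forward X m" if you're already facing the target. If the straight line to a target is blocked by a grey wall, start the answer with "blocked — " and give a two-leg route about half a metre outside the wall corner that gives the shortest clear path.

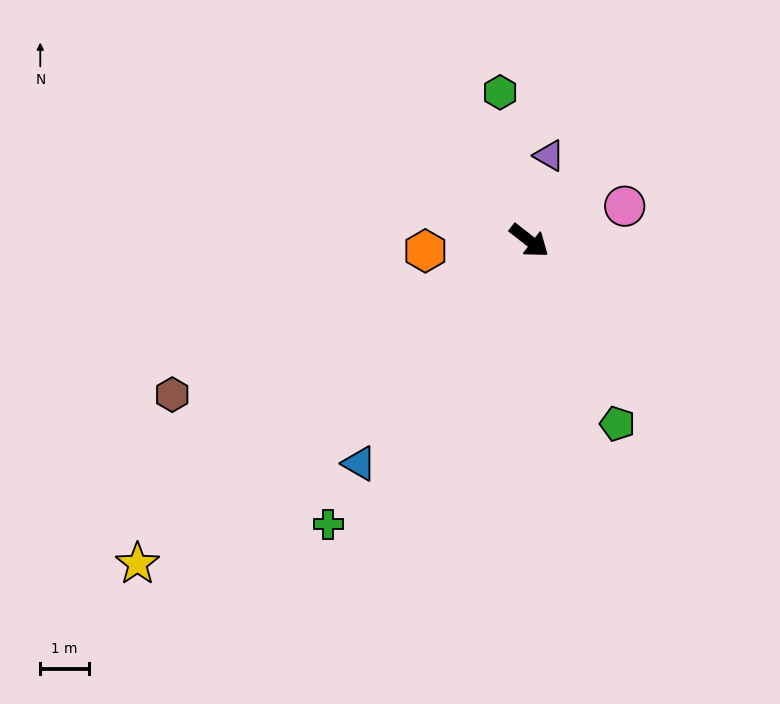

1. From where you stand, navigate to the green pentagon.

turn right 26°, forward 4.2 m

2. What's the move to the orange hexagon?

turn right 136°, forward 2.1 m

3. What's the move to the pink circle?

turn left 58°, forward 2.1 m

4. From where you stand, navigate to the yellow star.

turn right 103°, forward 10.4 m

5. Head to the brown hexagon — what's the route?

turn right 119°, forward 8.0 m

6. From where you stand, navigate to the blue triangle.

turn right 89°, forward 5.7 m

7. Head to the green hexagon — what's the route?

turn left 139°, forward 3.1 m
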